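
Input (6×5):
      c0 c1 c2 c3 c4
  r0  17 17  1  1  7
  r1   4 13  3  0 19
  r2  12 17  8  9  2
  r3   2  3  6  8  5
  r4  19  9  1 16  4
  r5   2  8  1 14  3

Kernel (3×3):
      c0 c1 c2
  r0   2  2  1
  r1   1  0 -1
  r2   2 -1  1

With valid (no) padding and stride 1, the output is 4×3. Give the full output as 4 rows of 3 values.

85 85 4
48 48 40
92 87 27
31 48 21

Output[0,0]: The receptive field on the input at this output position is [17 17 1 / 4 13 3 / 12 17 8]. Elementwise product with the kernel and sum: 17·2 + 17·2 + 1·1 + 4·1 + 3·-1 + 12·2 + 17·-1 + 8·1.
Output[0,1]: The receptive field on the input at this output position is [17 1 1 / 13 3 0 / 17 8 9]. Elementwise product with the kernel and sum: 17·2 + 1·2 + 1·1 + 13·1 + 0·-1 + 17·2 + 8·-1 + 9·1.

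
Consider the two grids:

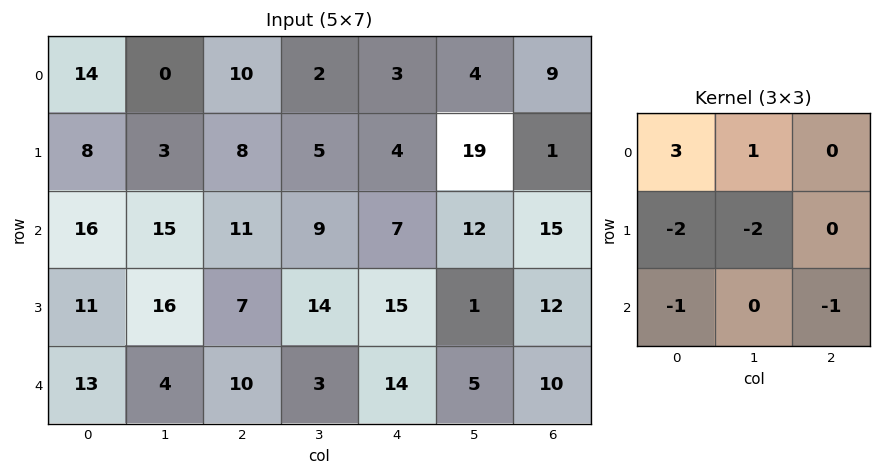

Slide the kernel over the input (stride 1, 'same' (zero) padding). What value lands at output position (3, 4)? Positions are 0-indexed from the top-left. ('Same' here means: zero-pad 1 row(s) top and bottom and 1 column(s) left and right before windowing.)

The receptive field on the zero-padded input at this output position is [9 7 12 / 14 15 1 / 3 14 5]. Elementwise product with the kernel and sum: 9·3 + 7·1 + 14·-2 + 15·-2 + 3·-1 + 5·-1.

-32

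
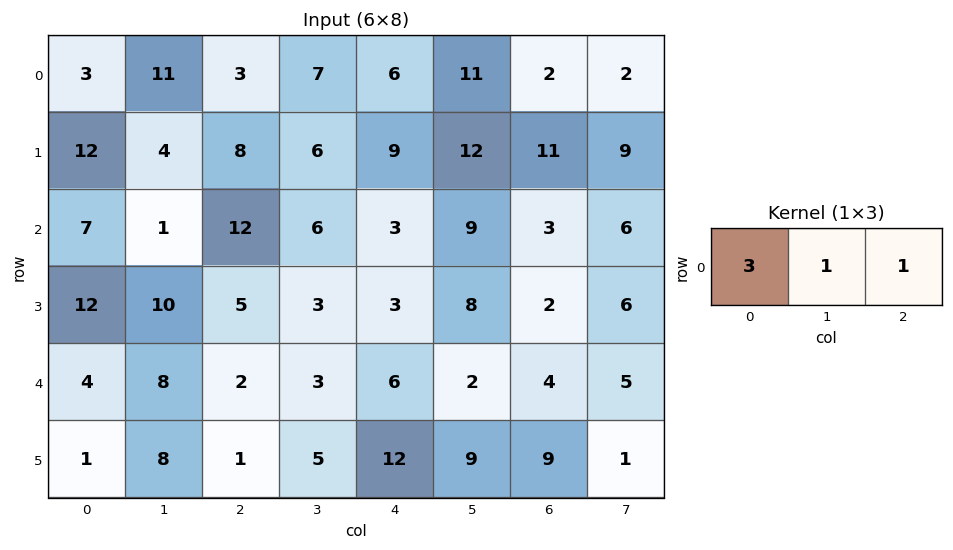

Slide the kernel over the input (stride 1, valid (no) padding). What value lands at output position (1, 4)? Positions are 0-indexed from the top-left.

50

The receptive field on the input at this output position is [9 12 11]. Elementwise product with the kernel and sum: 9·3 + 12·1 + 11·1.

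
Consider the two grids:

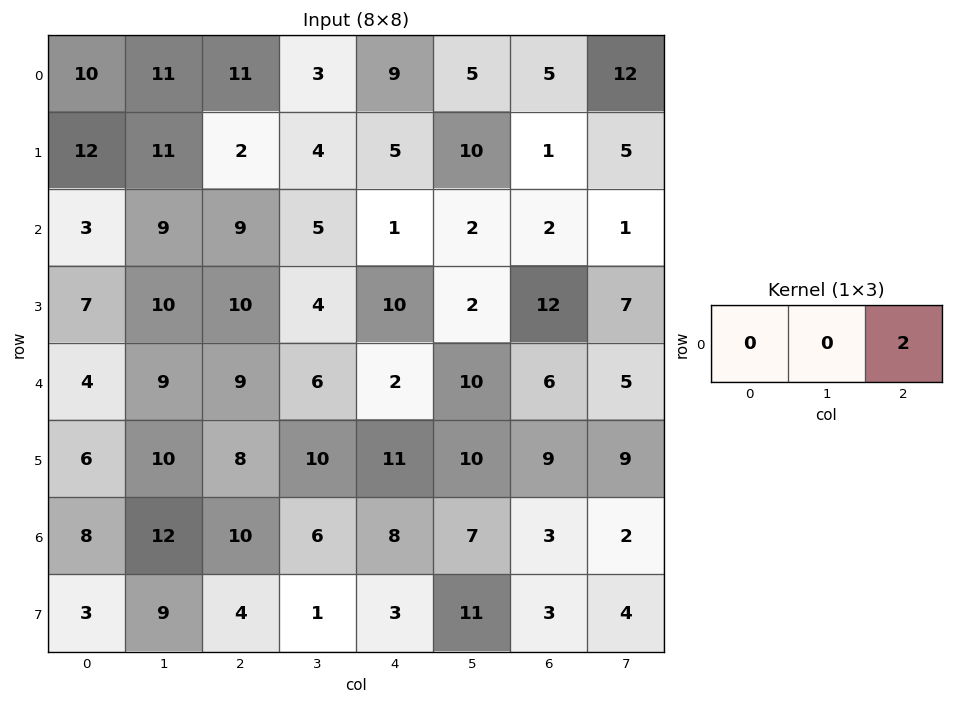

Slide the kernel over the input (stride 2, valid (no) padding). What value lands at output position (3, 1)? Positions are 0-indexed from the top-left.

16

The receptive field on the input at this output position is [10 6 8]. Elementwise product with the kernel and sum: 8·2.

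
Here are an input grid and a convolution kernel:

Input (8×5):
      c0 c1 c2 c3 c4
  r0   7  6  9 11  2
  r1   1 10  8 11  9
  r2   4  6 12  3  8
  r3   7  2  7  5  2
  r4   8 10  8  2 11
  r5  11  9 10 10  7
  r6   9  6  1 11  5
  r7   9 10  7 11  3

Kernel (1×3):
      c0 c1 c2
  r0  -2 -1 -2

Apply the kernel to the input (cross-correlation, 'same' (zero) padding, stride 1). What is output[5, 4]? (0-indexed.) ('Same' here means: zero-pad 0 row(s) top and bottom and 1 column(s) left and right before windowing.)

The receptive field on the zero-padded input at this output position is [10 7 0]. Elementwise product with the kernel and sum: 10·-2 + 7·-1 + 0·-2.

-27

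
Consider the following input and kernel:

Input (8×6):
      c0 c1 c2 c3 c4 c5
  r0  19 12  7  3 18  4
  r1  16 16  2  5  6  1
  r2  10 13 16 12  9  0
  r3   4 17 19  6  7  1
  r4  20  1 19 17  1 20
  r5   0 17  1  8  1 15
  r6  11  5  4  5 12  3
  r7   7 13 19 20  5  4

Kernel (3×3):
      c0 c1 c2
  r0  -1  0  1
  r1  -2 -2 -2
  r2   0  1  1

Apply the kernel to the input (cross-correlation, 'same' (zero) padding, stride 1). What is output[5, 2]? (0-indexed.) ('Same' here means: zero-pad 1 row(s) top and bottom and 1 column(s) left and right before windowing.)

-27

The receptive field on the zero-padded input at this output position is [1 19 17 / 17 1 8 / 5 4 5]. Elementwise product with the kernel and sum: 1·-1 + 17·1 + 17·-2 + 1·-2 + 8·-2 + 4·1 + 5·1.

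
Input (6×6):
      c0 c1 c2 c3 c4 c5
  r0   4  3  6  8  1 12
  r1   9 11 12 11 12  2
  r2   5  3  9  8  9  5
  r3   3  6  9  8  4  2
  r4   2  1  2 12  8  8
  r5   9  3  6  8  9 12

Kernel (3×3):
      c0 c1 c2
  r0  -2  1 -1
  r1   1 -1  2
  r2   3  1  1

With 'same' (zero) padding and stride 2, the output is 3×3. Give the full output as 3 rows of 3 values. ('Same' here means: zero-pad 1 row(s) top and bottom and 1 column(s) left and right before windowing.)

Output[0,0]: The receptive field on the zero-padded input at this output position is [0 0 0 / 0 4 3 / 0 9 11]. Elementwise product with the kernel and sum: 0·-2 + 0·1 + 0·-1 + 0·1 + 4·-1 + 3·2 + 0·3 + 9·1 + 11·1.
Output[0,1]: The receptive field on the zero-padded input at this output position is [0 0 0 / 3 6 8 / 11 12 11]. Elementwise product with the kernel and sum: 0·-2 + 0·1 + 0·-1 + 3·1 + 6·-1 + 8·2 + 11·3 + 12·1 + 11·1.

22 69 78
8 24 27
9 35 51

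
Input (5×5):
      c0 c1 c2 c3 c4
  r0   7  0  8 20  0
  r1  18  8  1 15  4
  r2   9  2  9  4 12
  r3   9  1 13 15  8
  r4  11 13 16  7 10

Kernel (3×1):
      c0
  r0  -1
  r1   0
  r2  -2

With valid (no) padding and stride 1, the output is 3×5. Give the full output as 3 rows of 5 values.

Output[0,0]: The receptive field on the input at this output position is [7 / 18 / 9]. Elementwise product with the kernel and sum: 7·-1 + 9·-2.

-25 -4 -26 -28 -24
-36 -10 -27 -45 -20
-31 -28 -41 -18 -32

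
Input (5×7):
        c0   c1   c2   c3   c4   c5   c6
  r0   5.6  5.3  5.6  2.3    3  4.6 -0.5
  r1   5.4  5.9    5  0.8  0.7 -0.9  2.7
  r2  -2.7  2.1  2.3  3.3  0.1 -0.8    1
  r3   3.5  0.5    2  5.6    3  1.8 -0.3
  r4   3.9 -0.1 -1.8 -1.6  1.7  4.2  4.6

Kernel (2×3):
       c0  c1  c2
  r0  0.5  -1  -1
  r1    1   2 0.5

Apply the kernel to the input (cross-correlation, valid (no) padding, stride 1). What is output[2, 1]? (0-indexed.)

2.75

The receptive field on the input at this output position is [2.1 2.3 3.3 / 0.5 2 5.6]. Elementwise product with the kernel and sum: 2.1·0.5 + 2.3·-1 + 3.3·-1 + 0.5·1 + 2·2 + 5.6·0.5.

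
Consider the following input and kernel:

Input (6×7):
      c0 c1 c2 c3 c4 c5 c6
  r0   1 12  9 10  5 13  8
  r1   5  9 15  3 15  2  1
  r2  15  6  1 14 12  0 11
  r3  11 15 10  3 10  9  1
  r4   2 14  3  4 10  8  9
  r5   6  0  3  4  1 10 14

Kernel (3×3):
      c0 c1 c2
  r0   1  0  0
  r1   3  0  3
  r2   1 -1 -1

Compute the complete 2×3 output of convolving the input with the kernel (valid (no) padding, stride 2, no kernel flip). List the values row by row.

69 74 54
63 50 38

Output[0,0]: The receptive field on the input at this output position is [1 12 9 / 5 9 15 / 15 6 1]. Elementwise product with the kernel and sum: 1·1 + 5·3 + 15·3 + 15·1 + 6·-1 + 1·-1.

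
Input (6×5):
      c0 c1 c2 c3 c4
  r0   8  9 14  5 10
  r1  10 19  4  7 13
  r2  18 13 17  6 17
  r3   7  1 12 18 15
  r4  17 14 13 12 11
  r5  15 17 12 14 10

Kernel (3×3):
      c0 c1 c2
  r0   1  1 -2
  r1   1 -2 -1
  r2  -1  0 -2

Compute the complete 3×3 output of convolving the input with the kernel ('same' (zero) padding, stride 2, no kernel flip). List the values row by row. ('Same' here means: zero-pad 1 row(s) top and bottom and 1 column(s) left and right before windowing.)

Output[0,0]: The receptive field on the zero-padded input at this output position is [0 0 0 / 0 8 9 / 0 10 19]. Elementwise product with the kernel and sum: 0·1 + 0·1 + 0·-2 + 0·1 + 8·-2 + 9·-1 + 0·-1 + 19·-2.
Output[0,1]: The receptive field on the zero-padded input at this output position is [0 0 0 / 9 14 5 / 19 4 7]. Elementwise product with the kernel and sum: 0·1 + 0·1 + 0·-2 + 9·1 + 14·-2 + 5·-1 + 19·-1 + 7·-2.

-63 -57 -22
-79 -55 -26
-77 -92 9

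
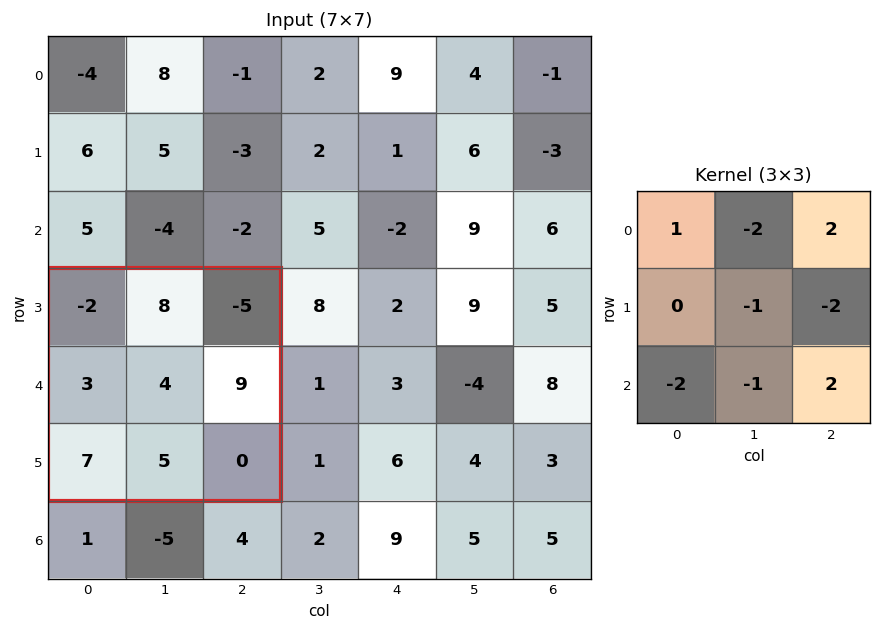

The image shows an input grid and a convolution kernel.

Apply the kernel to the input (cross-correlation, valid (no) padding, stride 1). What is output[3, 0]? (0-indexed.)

The receptive field on the input at this output position is [-2 8 -5 / 3 4 9 / 7 5 0]. Elementwise product with the kernel and sum: -2·1 + 8·-2 + -5·2 + 4·-1 + 9·-2 + 7·-2 + 5·-1 + 0·2.

-69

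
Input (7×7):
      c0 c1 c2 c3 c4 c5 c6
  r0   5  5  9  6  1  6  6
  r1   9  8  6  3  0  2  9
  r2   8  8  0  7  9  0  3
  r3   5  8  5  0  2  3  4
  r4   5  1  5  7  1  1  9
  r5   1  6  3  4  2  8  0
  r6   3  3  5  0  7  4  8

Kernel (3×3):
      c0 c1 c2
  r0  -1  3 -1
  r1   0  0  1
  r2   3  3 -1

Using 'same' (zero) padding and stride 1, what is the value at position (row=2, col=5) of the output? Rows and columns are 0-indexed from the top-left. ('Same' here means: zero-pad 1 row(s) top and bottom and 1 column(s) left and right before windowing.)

The receptive field on the zero-padded input at this output position is [0 2 9 / 9 0 3 / 2 3 4]. Elementwise product with the kernel and sum: 0·-1 + 2·3 + 9·-1 + 3·1 + 2·3 + 3·3 + 4·-1.

11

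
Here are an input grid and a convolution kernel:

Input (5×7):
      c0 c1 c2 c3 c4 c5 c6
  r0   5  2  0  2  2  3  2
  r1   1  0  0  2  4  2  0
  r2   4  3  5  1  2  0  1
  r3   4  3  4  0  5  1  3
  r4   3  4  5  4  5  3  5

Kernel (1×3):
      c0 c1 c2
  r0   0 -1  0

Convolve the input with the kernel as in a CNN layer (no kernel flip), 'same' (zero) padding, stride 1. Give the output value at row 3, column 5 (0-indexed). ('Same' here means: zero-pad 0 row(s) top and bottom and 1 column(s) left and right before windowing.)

-1

The receptive field on the zero-padded input at this output position is [5 1 3]. Elementwise product with the kernel and sum: 1·-1.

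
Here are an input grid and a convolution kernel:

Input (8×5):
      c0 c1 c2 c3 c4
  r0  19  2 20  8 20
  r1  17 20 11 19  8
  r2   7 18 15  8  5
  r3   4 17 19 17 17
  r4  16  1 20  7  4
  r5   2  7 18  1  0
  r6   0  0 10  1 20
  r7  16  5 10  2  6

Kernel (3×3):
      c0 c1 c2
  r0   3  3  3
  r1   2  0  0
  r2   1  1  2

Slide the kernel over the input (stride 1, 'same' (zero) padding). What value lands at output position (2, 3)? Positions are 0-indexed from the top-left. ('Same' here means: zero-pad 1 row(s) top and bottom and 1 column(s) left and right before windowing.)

214

The receptive field on the zero-padded input at this output position is [11 19 8 / 15 8 5 / 19 17 17]. Elementwise product with the kernel and sum: 11·3 + 19·3 + 8·3 + 15·2 + 19·1 + 17·1 + 17·2.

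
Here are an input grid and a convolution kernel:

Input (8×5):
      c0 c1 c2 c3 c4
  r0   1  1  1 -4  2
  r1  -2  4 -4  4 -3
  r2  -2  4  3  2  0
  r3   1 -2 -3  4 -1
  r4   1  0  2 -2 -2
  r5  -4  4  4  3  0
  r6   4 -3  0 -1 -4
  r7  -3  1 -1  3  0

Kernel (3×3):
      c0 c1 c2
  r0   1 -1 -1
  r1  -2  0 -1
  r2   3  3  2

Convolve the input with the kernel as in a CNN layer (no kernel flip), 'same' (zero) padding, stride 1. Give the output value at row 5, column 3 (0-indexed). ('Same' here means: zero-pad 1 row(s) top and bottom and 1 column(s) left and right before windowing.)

-13

The receptive field on the zero-padded input at this output position is [2 -2 -2 / 4 3 0 / 0 -1 -4]. Elementwise product with the kernel and sum: 2·1 + -2·-1 + -2·-1 + 4·-2 + 0·-1 + 0·3 + -1·3 + -4·2.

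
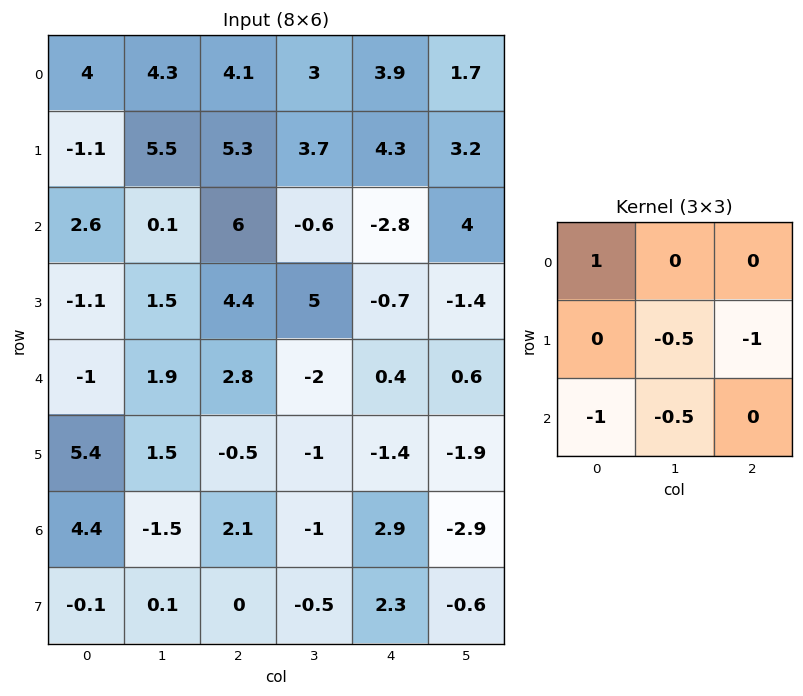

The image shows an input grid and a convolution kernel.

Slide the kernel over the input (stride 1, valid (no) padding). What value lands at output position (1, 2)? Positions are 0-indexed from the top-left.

1.5

The receptive field on the input at this output position is [5.3 3.7 4.3 / 6 -0.6 -2.8 / 4.4 5 -0.7]. Elementwise product with the kernel and sum: 5.3·1 + -0.6·-0.5 + -2.8·-1 + 4.4·-1 + 5·-0.5.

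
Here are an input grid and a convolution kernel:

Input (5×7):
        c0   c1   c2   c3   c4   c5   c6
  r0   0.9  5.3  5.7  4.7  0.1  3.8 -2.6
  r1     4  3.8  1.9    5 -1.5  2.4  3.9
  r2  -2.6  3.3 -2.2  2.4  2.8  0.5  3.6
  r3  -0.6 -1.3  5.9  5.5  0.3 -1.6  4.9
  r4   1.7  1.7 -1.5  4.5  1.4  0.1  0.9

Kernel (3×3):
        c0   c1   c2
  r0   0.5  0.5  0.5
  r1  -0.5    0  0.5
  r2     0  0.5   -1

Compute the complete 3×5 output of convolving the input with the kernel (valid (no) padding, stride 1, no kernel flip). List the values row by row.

8.75 4.95 1.95 3.9 0
-1.5 2.35 7.65 3.75 -2.9
4.85 -0.1 -0.45 -0.1 4.9

Output[0,0]: The receptive field on the input at this output position is [0.9 5.3 5.7 / 4 3.8 1.9 / -2.6 3.3 -2.2]. Elementwise product with the kernel and sum: 0.9·0.5 + 5.3·0.5 + 5.7·0.5 + 4·-0.5 + 1.9·0.5 + 3.3·0.5 + -2.2·-1.
Output[0,1]: The receptive field on the input at this output position is [5.3 5.7 4.7 / 3.8 1.9 5 / 3.3 -2.2 2.4]. Elementwise product with the kernel and sum: 5.3·0.5 + 5.7·0.5 + 4.7·0.5 + 3.8·-0.5 + 5·0.5 + -2.2·0.5 + 2.4·-1.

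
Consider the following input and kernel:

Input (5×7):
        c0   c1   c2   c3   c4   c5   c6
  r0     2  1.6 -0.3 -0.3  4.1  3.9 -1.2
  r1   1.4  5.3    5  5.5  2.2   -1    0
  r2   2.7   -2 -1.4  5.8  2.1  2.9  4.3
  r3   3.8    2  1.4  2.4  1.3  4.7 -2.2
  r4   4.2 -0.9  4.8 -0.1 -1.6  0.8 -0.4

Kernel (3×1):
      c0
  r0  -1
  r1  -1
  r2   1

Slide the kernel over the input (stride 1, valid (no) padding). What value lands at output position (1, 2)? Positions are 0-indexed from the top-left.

The receptive field on the input at this output position is [5 / -1.4 / 1.4]. Elementwise product with the kernel and sum: 5·-1 + -1.4·-1 + 1.4·1.

-2.2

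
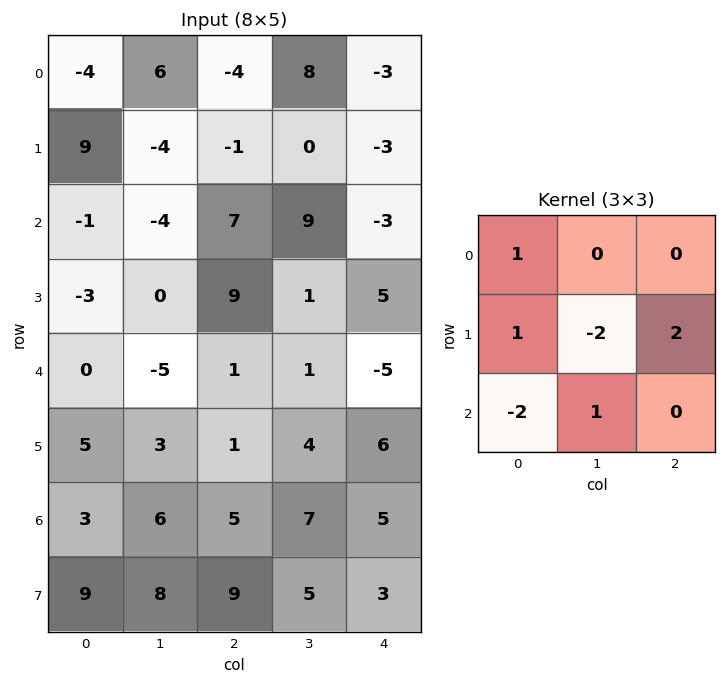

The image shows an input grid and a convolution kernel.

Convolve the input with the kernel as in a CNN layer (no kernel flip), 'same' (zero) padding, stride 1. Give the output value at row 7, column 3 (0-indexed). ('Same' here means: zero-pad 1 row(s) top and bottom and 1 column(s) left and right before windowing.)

10

The receptive field on the zero-padded input at this output position is [5 7 5 / 9 5 3 / 0 0 0]. Elementwise product with the kernel and sum: 5·1 + 9·1 + 5·-2 + 3·2 + 0·-2 + 0·1.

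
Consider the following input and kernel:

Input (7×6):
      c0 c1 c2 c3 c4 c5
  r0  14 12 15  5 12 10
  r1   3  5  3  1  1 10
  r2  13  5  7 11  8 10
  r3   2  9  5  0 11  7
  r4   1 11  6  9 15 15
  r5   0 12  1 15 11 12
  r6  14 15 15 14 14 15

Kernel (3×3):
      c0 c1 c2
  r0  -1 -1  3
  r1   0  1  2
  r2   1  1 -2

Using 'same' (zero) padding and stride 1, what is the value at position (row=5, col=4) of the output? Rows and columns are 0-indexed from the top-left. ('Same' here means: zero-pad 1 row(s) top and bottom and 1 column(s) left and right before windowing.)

The receptive field on the zero-padded input at this output position is [9 15 15 / 15 11 12 / 14 14 15]. Elementwise product with the kernel and sum: 9·-1 + 15·-1 + 15·3 + 11·1 + 12·2 + 14·1 + 14·1 + 15·-2.

54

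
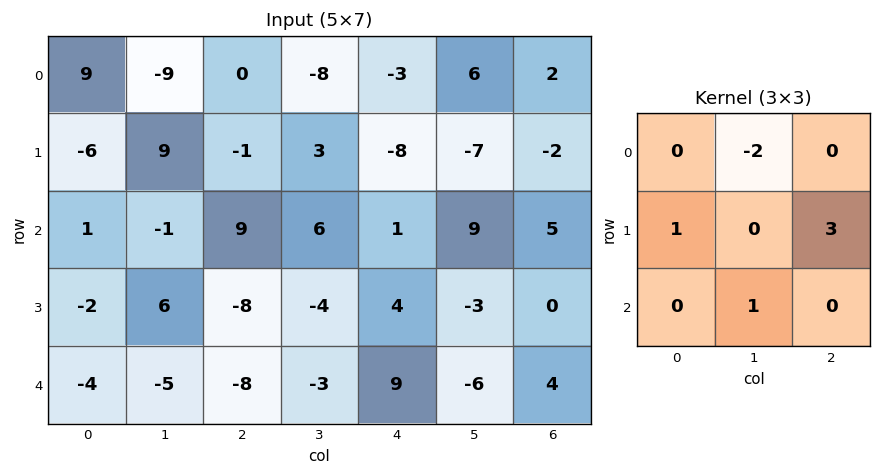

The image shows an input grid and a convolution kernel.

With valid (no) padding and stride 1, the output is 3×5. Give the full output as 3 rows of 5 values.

Output[0,0]: The receptive field on the input at this output position is [9 -9 0 / -6 9 -1 / 1 -1 9]. Elementwise product with the kernel and sum: -9·-2 + -6·1 + -1·3 + -1·1.
Output[0,1]: The receptive field on the input at this output position is [-9 0 -8 / 9 -1 3 / -1 9 6]. Elementwise product with the kernel and sum: 0·-2 + 9·1 + 3·3 + 9·1.

8 27 -3 -11 -17
16 11 2 53 27
-29 -32 -11 -6 -20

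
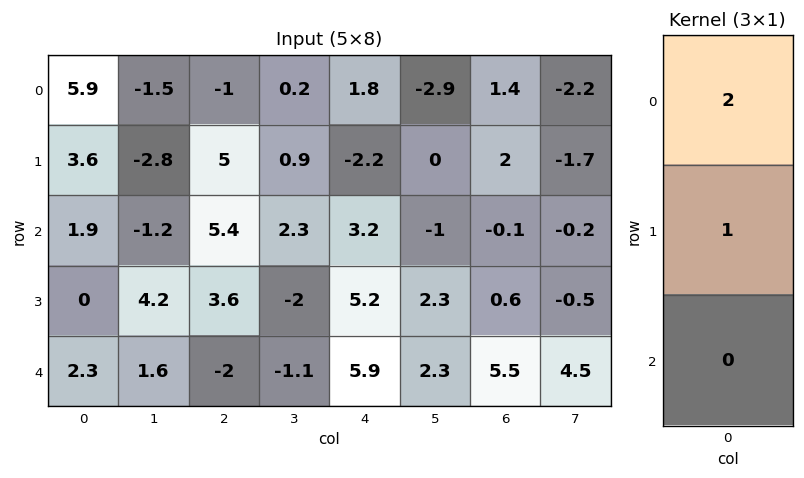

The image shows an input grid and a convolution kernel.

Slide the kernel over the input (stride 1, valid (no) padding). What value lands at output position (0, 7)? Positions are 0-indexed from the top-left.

The receptive field on the input at this output position is [-2.2 / -1.7 / -0.2]. Elementwise product with the kernel and sum: -2.2·2 + -1.7·1.

-6.1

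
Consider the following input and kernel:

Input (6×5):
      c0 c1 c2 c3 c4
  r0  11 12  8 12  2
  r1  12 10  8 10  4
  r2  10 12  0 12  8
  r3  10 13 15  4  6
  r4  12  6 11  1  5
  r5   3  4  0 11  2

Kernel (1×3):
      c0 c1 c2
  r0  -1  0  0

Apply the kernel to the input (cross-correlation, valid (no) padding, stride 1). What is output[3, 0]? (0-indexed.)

The receptive field on the input at this output position is [10 13 15]. Elementwise product with the kernel and sum: 10·-1.

-10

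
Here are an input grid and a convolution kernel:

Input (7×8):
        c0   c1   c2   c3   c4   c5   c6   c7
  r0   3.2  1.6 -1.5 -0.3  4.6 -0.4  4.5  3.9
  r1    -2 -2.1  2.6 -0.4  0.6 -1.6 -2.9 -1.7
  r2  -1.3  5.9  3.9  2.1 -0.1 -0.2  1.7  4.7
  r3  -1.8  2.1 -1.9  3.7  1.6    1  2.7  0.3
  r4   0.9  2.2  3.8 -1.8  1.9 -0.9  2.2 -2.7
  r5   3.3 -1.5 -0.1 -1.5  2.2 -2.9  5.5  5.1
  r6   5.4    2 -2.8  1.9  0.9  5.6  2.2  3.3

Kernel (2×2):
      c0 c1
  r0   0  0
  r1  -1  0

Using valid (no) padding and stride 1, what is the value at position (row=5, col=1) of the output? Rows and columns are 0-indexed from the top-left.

The receptive field on the input at this output position is [-1.5 -0.1 / 2 -2.8]. Elementwise product with the kernel and sum: 2·-1.

-2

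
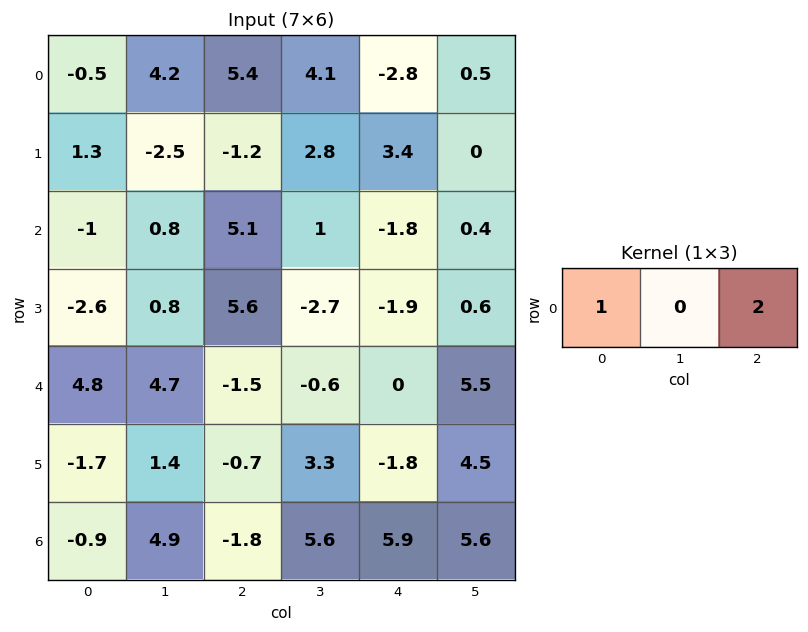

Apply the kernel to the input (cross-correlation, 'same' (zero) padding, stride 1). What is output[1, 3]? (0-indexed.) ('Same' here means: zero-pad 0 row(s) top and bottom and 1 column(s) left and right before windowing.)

The receptive field on the zero-padded input at this output position is [-1.2 2.8 3.4]. Elementwise product with the kernel and sum: -1.2·1 + 3.4·2.

5.6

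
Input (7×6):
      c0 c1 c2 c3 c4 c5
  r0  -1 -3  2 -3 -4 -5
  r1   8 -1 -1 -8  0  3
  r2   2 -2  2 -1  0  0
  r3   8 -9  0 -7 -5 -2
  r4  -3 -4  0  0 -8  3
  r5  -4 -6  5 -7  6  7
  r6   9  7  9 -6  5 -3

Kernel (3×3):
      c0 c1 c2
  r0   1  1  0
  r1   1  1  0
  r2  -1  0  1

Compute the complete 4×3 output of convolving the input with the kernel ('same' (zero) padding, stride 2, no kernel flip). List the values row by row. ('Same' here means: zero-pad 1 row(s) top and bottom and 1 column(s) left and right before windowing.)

-2 -8 4
1 0 -4
-1 -14 -6
5 15 -2

Output[0,0]: The receptive field on the zero-padded input at this output position is [0 0 0 / 0 -1 -3 / 0 8 -1]. Elementwise product with the kernel and sum: 0·1 + 0·1 + 0·1 + -1·1 + 0·-1 + -1·1.
Output[0,1]: The receptive field on the zero-padded input at this output position is [0 0 0 / -3 2 -3 / -1 -1 -8]. Elementwise product with the kernel and sum: 0·1 + 0·1 + -3·1 + 2·1 + -1·-1 + -8·1.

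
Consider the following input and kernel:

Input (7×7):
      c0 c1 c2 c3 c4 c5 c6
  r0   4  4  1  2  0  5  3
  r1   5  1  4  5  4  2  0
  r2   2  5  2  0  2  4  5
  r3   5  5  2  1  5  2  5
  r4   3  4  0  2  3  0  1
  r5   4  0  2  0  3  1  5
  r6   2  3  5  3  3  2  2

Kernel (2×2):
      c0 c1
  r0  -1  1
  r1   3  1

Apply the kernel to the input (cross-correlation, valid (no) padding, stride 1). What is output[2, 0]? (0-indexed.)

The receptive field on the input at this output position is [2 5 / 5 5]. Elementwise product with the kernel and sum: 2·-1 + 5·1 + 5·3 + 5·1.

23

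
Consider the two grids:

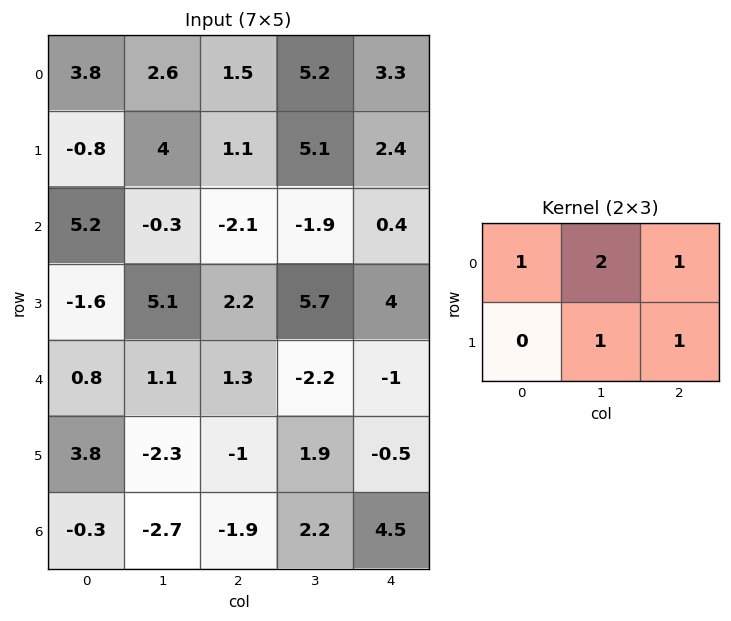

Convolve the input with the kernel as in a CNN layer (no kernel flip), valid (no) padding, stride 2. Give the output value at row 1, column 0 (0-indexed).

9.8

The receptive field on the input at this output position is [5.2 -0.3 -2.1 / -1.6 5.1 2.2]. Elementwise product with the kernel and sum: 5.2·1 + -0.3·2 + -2.1·1 + 5.1·1 + 2.2·1.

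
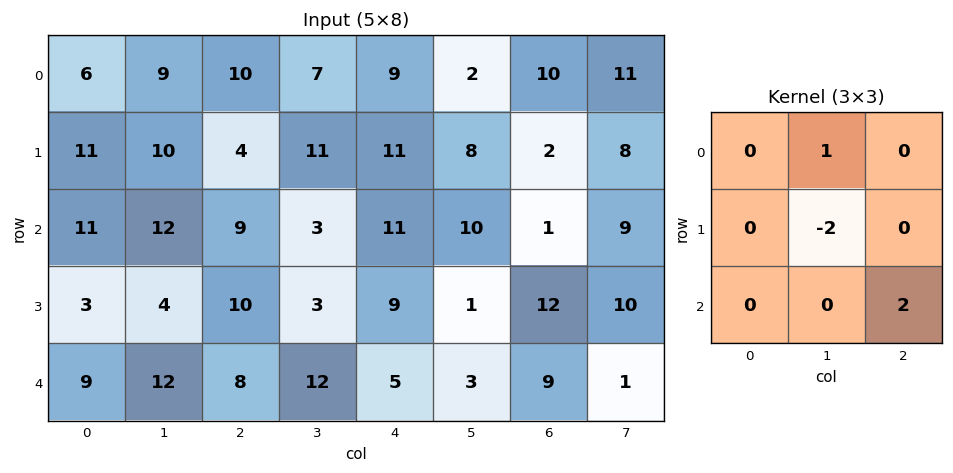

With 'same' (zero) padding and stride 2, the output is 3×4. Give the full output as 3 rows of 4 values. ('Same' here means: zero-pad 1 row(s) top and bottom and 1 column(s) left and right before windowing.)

Output[0,0]: The receptive field on the zero-padded input at this output position is [0 0 0 / 0 6 9 / 0 11 10]. Elementwise product with the kernel and sum: 0·1 + 6·-2 + 10·2.

8 2 -2 -4
-3 -8 -9 20
-15 -6 -1 -6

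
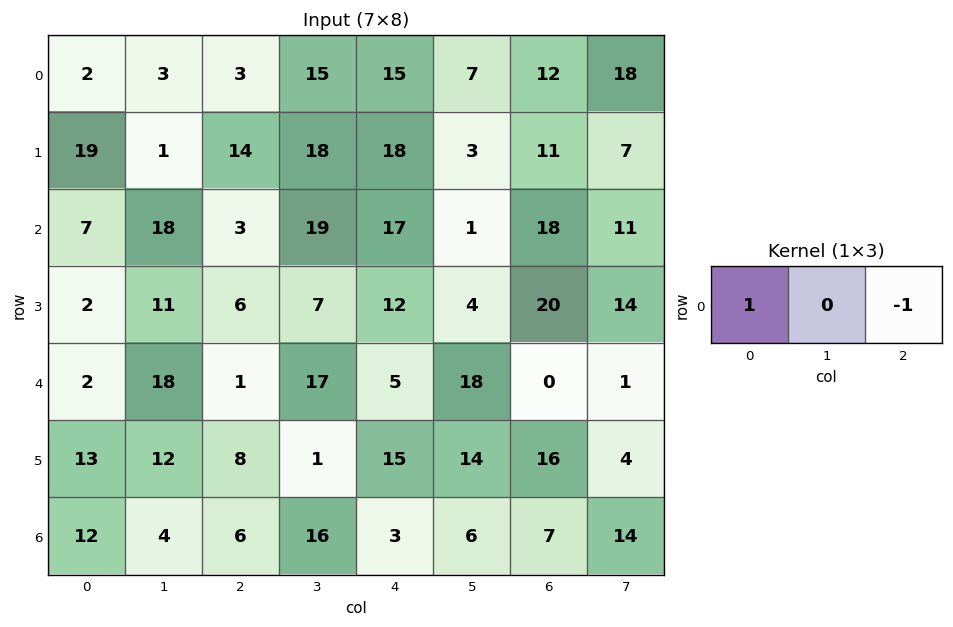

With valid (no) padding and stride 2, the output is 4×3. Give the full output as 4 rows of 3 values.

-1 -12 3
4 -14 -1
1 -4 5
6 3 -4

Output[0,0]: The receptive field on the input at this output position is [2 3 3]. Elementwise product with the kernel and sum: 2·1 + 3·-1.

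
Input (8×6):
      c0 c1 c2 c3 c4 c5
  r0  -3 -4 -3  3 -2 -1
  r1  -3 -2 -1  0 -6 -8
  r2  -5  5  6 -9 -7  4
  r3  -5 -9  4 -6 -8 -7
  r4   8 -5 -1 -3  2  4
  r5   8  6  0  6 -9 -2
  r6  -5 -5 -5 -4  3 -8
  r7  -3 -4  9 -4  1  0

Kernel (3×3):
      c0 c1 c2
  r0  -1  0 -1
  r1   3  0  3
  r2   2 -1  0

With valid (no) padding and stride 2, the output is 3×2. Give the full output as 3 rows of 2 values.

-21 5
17 -10
12 -34

Output[0,0]: The receptive field on the input at this output position is [-3 -4 -3 / -3 -2 -1 / -5 5 6]. Elementwise product with the kernel and sum: -3·-1 + -3·-1 + -3·3 + -1·3 + -5·2 + 5·-1.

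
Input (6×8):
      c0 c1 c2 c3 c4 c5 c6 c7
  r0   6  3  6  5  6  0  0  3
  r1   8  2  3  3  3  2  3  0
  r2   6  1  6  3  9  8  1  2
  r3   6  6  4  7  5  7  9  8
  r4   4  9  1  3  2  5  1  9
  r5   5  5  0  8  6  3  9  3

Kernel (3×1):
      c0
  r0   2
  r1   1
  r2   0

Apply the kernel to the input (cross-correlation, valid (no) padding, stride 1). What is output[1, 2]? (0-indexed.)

The receptive field on the input at this output position is [3 / 6 / 4]. Elementwise product with the kernel and sum: 3·2 + 6·1.

12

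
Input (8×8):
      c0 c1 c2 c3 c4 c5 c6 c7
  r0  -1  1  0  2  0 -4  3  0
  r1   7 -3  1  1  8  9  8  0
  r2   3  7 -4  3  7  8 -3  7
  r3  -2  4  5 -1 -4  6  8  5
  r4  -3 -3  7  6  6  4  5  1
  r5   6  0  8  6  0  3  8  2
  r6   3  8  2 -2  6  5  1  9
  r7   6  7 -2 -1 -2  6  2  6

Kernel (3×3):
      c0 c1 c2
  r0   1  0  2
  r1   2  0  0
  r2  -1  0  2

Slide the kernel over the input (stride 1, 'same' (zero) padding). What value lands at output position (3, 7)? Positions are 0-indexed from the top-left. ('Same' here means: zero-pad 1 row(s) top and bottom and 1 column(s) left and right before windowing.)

8

The receptive field on the zero-padded input at this output position is [-3 7 0 / 8 5 0 / 5 1 0]. Elementwise product with the kernel and sum: -3·1 + 0·2 + 8·2 + 5·-1 + 0·2.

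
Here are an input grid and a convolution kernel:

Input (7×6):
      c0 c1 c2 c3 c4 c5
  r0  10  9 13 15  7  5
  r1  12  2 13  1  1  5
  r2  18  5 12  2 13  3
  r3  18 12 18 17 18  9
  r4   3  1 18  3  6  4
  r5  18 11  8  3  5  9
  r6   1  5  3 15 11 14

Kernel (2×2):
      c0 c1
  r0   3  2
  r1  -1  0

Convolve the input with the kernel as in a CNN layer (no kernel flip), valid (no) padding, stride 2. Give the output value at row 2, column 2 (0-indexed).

The receptive field on the input at this output position is [6 4 / 5 9]. Elementwise product with the kernel and sum: 6·3 + 4·2 + 5·-1.

21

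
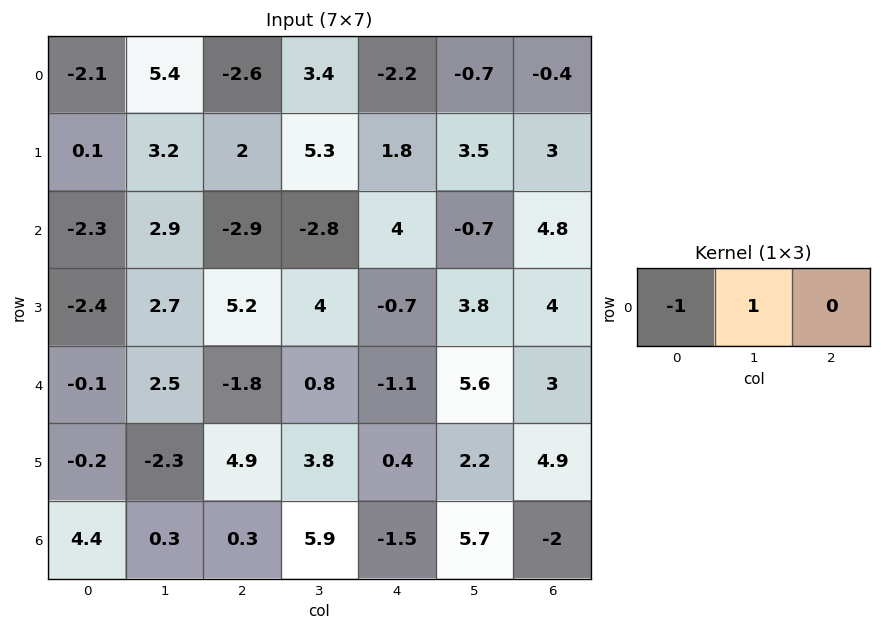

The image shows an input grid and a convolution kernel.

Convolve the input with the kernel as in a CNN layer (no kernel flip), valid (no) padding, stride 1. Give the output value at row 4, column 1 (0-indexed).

The receptive field on the input at this output position is [2.5 -1.8 0.8]. Elementwise product with the kernel and sum: 2.5·-1 + -1.8·1.

-4.3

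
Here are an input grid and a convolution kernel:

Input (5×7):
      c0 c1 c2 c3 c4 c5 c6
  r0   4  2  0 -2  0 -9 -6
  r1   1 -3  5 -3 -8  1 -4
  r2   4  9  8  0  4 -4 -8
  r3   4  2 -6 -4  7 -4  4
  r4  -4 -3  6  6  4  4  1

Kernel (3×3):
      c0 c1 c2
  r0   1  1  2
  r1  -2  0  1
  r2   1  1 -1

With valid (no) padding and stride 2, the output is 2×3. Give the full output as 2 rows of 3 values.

Output[0,0]: The receptive field on the input at this output position is [4 2 0 / 1 -3 5 / 4 9 8]. Elementwise product with the kernel and sum: 4·1 + 2·1 + 0·2 + 1·-2 + 5·1 + 4·1 + 9·1 + 8·-1.
Output[0,1]: The receptive field on the input at this output position is [0 -2 0 / 5 -3 -8 / 8 0 4]. Elementwise product with the kernel and sum: 0·1 + -2·1 + 0·2 + 5·-2 + -8·1 + 8·1 + 0·1 + 4·-1.

14 -16 -1
2 43 -19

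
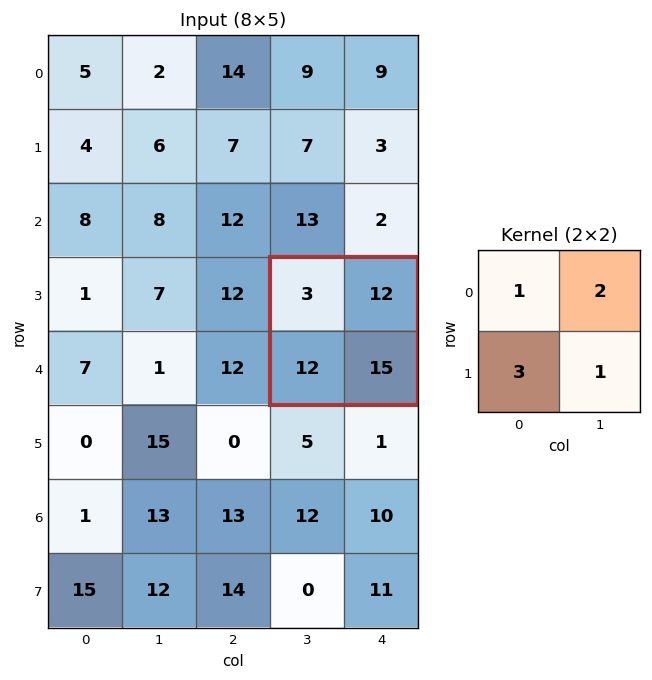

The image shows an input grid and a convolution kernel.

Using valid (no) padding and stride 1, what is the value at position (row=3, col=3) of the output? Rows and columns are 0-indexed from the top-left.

78

The receptive field on the input at this output position is [3 12 / 12 15]. Elementwise product with the kernel and sum: 3·1 + 12·2 + 12·3 + 15·1.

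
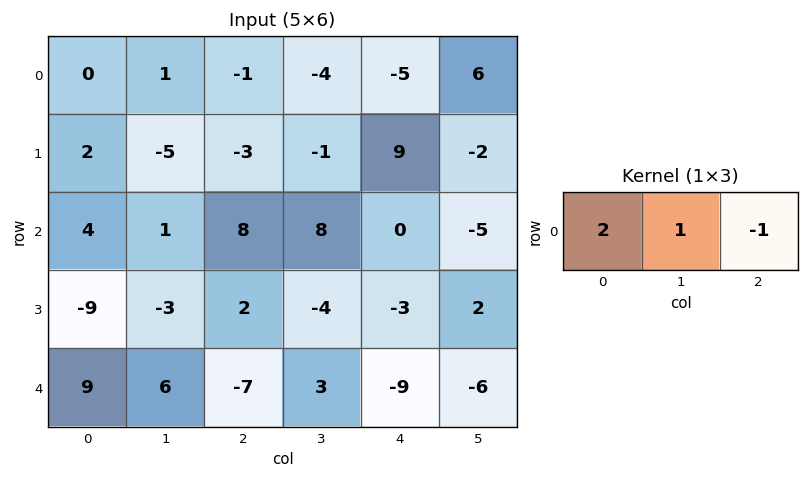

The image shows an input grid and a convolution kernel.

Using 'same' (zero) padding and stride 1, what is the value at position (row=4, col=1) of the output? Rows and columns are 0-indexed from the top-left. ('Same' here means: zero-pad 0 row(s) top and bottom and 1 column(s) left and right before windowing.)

31

The receptive field on the zero-padded input at this output position is [9 6 -7]. Elementwise product with the kernel and sum: 9·2 + 6·1 + -7·-1.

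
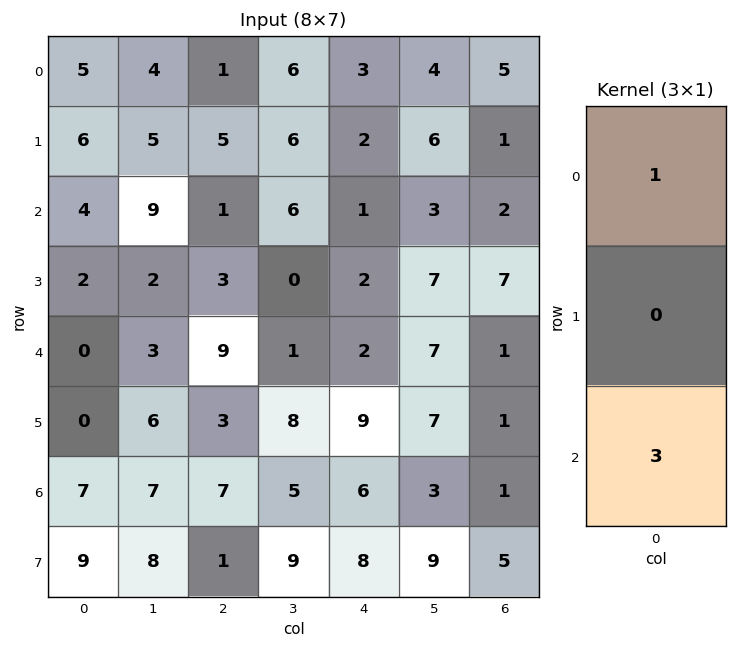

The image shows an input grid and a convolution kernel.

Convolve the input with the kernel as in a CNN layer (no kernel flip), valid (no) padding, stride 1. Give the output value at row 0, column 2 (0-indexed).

4

The receptive field on the input at this output position is [1 / 5 / 1]. Elementwise product with the kernel and sum: 1·1 + 1·3.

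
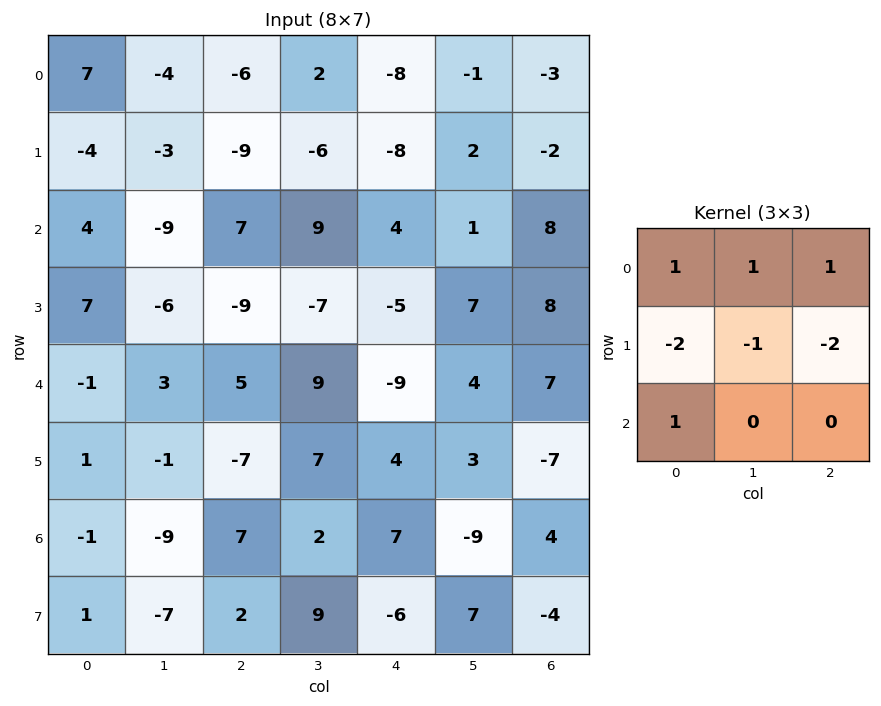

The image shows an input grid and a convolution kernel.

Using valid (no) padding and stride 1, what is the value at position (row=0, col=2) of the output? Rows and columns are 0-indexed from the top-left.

35

The receptive field on the input at this output position is [-6 2 -8 / -9 -6 -8 / 7 9 4]. Elementwise product with the kernel and sum: -6·1 + 2·1 + -8·1 + -9·-2 + -6·-1 + -8·-2 + 7·1.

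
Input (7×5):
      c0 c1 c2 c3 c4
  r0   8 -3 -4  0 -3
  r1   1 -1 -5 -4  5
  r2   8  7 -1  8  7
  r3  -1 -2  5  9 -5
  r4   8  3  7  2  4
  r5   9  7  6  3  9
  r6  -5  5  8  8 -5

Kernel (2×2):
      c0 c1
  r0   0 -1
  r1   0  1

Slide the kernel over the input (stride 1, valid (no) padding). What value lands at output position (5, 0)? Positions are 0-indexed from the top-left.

-2

The receptive field on the input at this output position is [9 7 / -5 5]. Elementwise product with the kernel and sum: 7·-1 + 5·1.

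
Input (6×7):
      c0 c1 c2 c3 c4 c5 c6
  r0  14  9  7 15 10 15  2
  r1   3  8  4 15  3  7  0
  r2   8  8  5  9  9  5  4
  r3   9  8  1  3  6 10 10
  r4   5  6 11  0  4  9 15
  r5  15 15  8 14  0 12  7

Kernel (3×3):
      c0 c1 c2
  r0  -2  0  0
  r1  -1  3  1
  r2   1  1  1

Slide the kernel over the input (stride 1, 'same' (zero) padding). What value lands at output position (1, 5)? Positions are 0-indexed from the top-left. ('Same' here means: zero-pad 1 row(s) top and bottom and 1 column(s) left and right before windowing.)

16

The receptive field on the zero-padded input at this output position is [10 15 2 / 3 7 0 / 9 5 4]. Elementwise product with the kernel and sum: 10·-2 + 3·-1 + 7·3 + 0·1 + 9·1 + 5·1 + 4·1.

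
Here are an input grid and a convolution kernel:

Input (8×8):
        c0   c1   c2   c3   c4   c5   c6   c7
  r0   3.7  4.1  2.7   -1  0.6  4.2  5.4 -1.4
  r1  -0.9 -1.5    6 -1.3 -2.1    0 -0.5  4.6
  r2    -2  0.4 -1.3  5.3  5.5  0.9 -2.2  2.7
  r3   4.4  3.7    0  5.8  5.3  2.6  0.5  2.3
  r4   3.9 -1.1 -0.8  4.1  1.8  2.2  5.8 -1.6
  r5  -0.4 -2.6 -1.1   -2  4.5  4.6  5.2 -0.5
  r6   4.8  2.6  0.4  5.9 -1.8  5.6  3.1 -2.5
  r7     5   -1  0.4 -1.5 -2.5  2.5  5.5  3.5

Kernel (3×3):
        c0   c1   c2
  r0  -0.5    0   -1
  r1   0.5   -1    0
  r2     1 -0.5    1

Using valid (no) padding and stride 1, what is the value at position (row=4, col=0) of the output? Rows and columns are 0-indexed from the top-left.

5.15

The receptive field on the input at this output position is [3.9 -1.1 -0.8 / -0.4 -2.6 -1.1 / 4.8 2.6 0.4]. Elementwise product with the kernel and sum: 3.9·-0.5 + -0.8·-1 + -0.4·0.5 + -2.6·-1 + 4.8·1 + 2.6·-0.5 + 0.4·1.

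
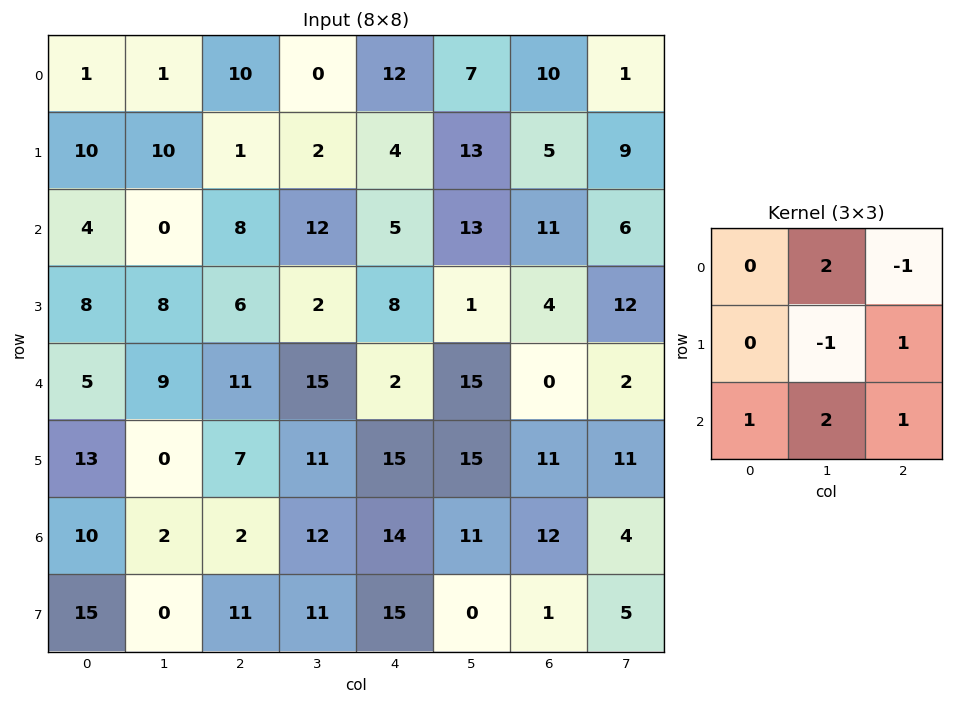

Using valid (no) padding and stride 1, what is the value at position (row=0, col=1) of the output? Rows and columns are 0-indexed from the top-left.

The receptive field on the input at this output position is [1 10 0 / 10 1 2 / 0 8 12]. Elementwise product with the kernel and sum: 10·2 + 0·-1 + 1·-1 + 2·1 + 0·1 + 8·2 + 12·1.

49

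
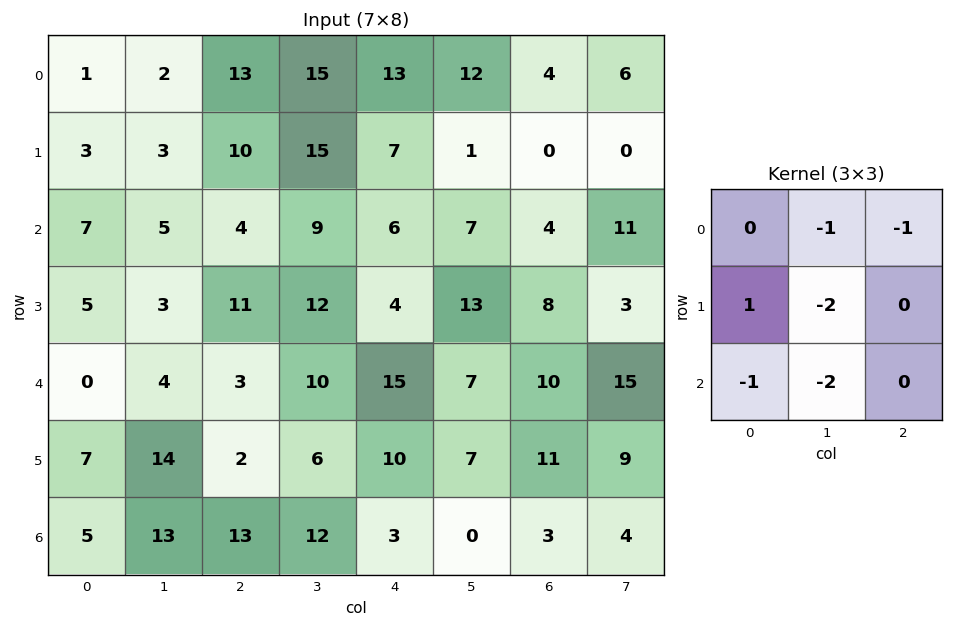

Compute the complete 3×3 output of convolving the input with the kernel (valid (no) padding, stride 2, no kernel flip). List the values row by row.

Output[0,0]: The receptive field on the input at this output position is [1 2 13 / 3 3 10 / 7 5 4]. Elementwise product with the kernel and sum: 2·-1 + 13·-1 + 3·1 + 3·-2 + 7·-1 + 5·-2.

-35 -70 -31
-18 -51 -62
-59 -72 -24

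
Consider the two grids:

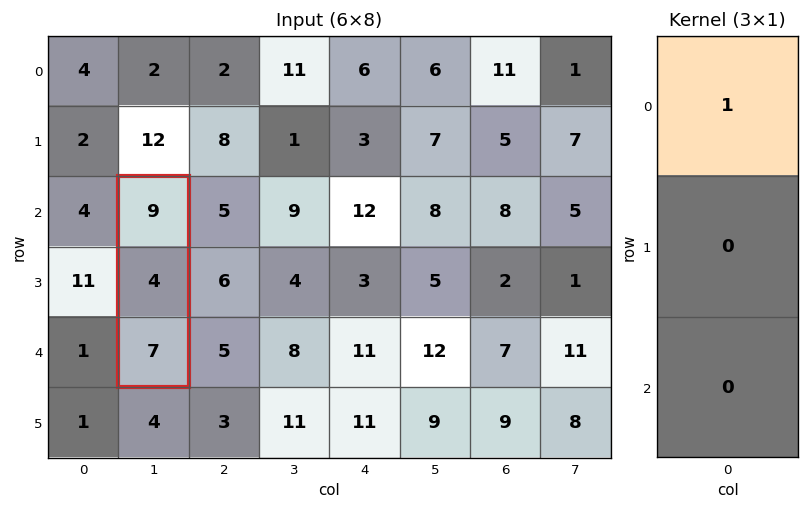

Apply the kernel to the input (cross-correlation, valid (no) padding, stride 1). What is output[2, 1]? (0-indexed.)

9

The receptive field on the input at this output position is [9 / 4 / 7]. Elementwise product with the kernel and sum: 9·1.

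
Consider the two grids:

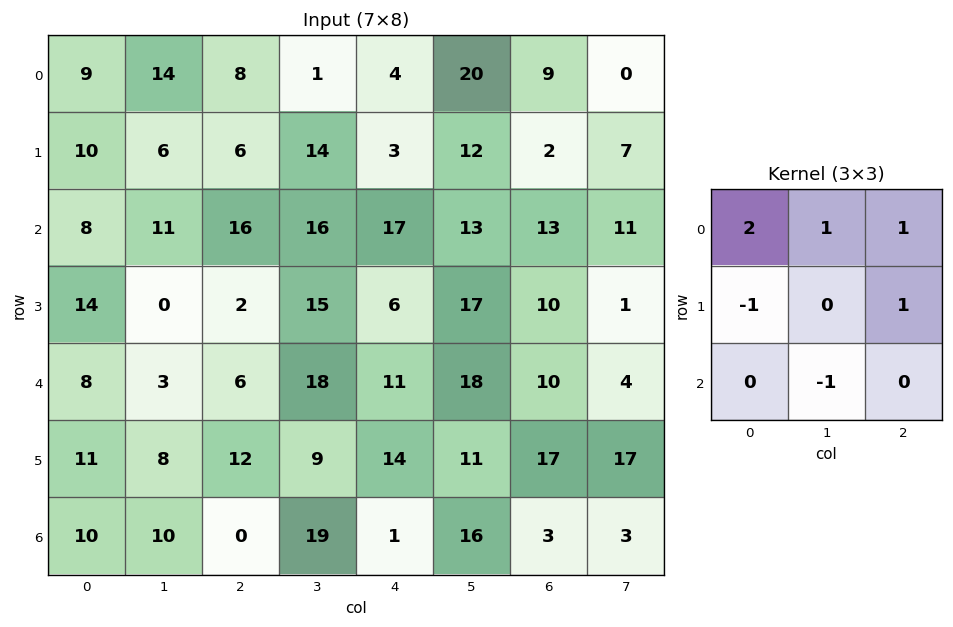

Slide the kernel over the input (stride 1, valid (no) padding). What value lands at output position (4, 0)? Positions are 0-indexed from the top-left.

The receptive field on the input at this output position is [8 3 6 / 11 8 12 / 10 10 0]. Elementwise product with the kernel and sum: 8·2 + 3·1 + 6·1 + 11·-1 + 12·1 + 10·-1.

16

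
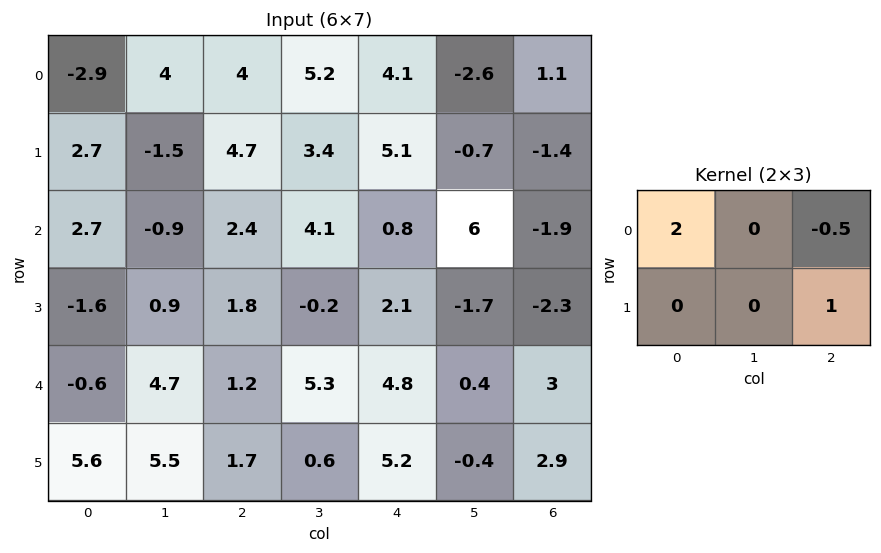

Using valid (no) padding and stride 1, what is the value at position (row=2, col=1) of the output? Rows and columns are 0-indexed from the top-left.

The receptive field on the input at this output position is [-0.9 2.4 4.1 / 0.9 1.8 -0.2]. Elementwise product with the kernel and sum: -0.9·2 + 4.1·-0.5 + -0.2·1.

-4.05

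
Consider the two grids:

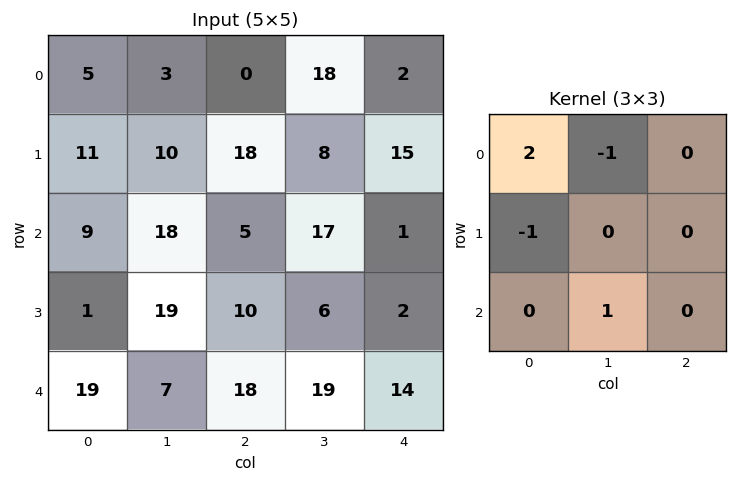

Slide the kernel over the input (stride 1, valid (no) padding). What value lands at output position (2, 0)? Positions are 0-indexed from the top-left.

6

The receptive field on the input at this output position is [9 18 5 / 1 19 10 / 19 7 18]. Elementwise product with the kernel and sum: 9·2 + 18·-1 + 1·-1 + 7·1.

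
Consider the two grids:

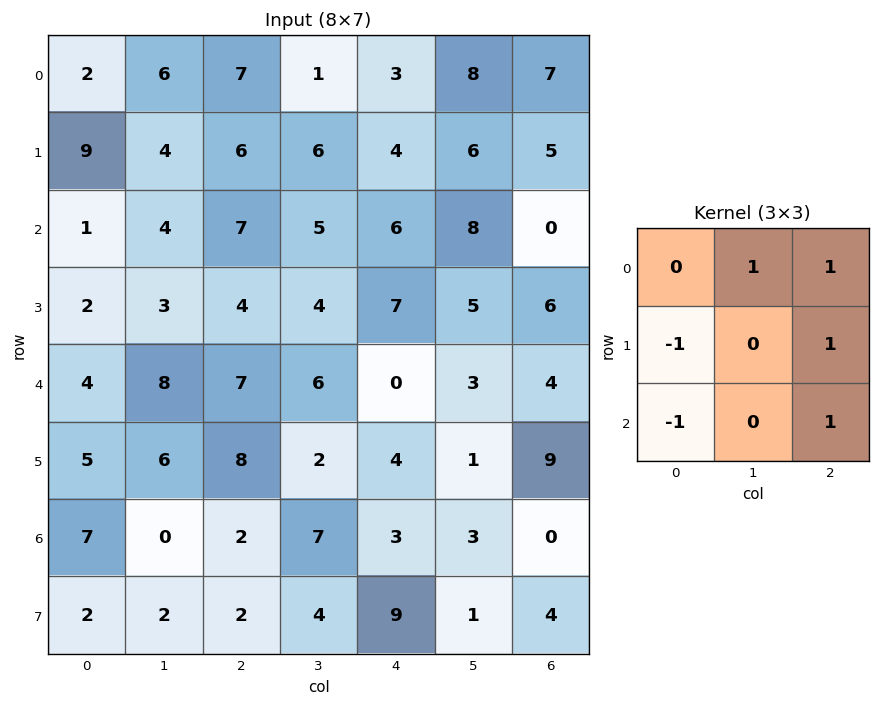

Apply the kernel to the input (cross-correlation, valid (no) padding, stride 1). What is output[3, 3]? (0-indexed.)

The receptive field on the input at this output position is [4 7 5 / 6 0 3 / 2 4 1]. Elementwise product with the kernel and sum: 7·1 + 5·1 + 6·-1 + 3·1 + 2·-1 + 1·1.

8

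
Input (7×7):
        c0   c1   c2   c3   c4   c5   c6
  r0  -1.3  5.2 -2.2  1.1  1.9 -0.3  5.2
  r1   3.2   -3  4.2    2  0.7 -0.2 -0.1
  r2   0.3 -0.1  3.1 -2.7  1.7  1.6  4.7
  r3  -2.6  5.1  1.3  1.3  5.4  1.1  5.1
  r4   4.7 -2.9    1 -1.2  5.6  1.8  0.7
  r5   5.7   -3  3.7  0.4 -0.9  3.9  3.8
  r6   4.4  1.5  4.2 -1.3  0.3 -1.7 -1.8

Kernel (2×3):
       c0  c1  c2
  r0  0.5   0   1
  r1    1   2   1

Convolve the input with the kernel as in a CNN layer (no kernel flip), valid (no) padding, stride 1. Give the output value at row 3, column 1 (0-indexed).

The receptive field on the input at this output position is [5.1 1.3 1.3 / -2.9 1 -1.2]. Elementwise product with the kernel and sum: 5.1·0.5 + 1.3·1 + -2.9·1 + 1·2 + -1.2·1.

1.75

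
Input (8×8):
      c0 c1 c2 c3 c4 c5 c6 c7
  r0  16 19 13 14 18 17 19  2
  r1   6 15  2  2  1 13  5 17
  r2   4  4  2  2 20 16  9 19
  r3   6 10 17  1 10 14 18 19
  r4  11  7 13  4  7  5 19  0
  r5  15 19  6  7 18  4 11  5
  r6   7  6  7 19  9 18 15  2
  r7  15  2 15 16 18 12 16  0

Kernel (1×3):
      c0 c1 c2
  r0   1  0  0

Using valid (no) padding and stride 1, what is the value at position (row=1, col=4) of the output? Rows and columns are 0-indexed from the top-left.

1

The receptive field on the input at this output position is [1 13 5]. Elementwise product with the kernel and sum: 1·1.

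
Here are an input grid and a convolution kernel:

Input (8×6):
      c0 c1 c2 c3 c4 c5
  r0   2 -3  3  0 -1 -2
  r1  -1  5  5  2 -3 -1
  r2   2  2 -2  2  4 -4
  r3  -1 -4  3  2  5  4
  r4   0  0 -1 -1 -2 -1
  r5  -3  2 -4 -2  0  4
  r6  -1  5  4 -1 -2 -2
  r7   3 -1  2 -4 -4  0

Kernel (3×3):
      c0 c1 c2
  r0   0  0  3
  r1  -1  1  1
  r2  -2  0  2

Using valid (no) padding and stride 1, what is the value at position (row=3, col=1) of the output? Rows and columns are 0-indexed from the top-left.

-4

The receptive field on the input at this output position is [-4 3 2 / 0 -1 -1 / 2 -4 -2]. Elementwise product with the kernel and sum: 2·3 + 0·-1 + -1·1 + -1·1 + 2·-2 + -2·2.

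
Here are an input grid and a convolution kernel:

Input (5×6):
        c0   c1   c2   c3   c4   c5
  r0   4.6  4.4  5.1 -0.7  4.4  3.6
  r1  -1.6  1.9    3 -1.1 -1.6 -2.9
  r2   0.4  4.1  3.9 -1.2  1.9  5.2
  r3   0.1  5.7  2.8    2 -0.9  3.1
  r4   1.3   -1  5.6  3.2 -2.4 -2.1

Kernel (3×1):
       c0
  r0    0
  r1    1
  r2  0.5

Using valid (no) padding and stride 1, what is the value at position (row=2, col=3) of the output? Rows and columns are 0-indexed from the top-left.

3.6

The receptive field on the input at this output position is [-1.2 / 2 / 3.2]. Elementwise product with the kernel and sum: 2·1 + 3.2·0.5.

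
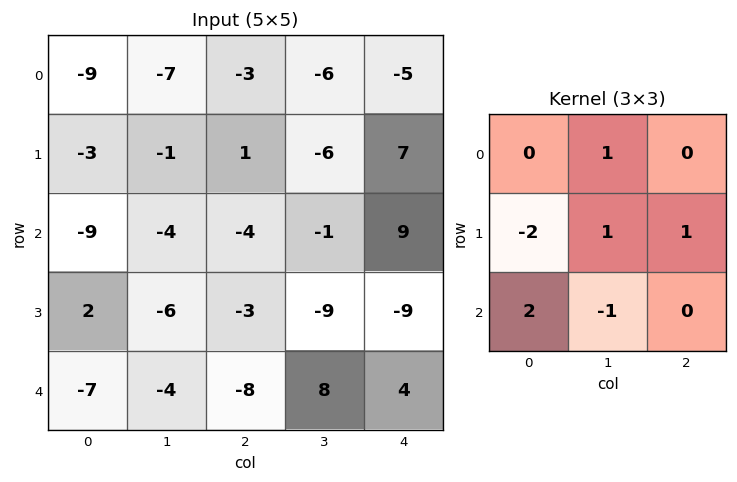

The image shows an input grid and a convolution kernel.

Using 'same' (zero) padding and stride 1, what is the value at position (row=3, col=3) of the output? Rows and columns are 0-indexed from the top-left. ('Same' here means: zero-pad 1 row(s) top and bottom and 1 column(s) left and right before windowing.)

-37

The receptive field on the zero-padded input at this output position is [-4 -1 9 / -3 -9 -9 / -8 8 4]. Elementwise product with the kernel and sum: -1·1 + -3·-2 + -9·1 + -9·1 + -8·2 + 8·-1.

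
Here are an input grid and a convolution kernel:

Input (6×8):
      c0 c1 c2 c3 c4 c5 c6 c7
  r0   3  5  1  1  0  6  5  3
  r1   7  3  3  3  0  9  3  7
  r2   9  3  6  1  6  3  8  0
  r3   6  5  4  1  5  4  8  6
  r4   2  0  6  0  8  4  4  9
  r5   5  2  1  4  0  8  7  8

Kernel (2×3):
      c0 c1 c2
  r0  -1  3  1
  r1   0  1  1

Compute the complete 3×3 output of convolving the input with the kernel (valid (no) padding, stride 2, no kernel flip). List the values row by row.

Output[0,0]: The receptive field on the input at this output position is [3 5 1 / 7 3 3]. Elementwise product with the kernel and sum: 3·-1 + 5·3 + 1·1 + 3·1 + 3·1.

19 5 35
15 9 23
7 6 23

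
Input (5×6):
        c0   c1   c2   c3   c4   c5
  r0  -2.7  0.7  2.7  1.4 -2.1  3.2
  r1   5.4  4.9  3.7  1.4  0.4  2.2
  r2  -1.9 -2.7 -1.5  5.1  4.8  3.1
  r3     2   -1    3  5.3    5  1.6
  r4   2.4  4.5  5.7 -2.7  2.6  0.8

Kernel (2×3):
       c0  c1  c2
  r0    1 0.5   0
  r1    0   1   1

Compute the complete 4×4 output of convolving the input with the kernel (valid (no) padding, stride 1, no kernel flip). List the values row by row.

Output[0,0]: The receptive field on the input at this output position is [-2.7 0.7 2.7 / 5.4 4.9 3.7]. Elementwise product with the kernel and sum: -2.7·1 + 0.7·0.5 + 4.9·1 + 3.7·1.
Output[0,1]: The receptive field on the input at this output position is [0.7 2.7 1.4 / 4.9 3.7 1.4]. Elementwise product with the kernel and sum: 0.7·1 + 2.7·0.5 + 3.7·1 + 1.4·1.

6.25 7.15 5.2 2.95
3.65 10.35 14.3 9.5
-1.25 4.85 11.35 14.1
11.7 3.5 5.55 11.2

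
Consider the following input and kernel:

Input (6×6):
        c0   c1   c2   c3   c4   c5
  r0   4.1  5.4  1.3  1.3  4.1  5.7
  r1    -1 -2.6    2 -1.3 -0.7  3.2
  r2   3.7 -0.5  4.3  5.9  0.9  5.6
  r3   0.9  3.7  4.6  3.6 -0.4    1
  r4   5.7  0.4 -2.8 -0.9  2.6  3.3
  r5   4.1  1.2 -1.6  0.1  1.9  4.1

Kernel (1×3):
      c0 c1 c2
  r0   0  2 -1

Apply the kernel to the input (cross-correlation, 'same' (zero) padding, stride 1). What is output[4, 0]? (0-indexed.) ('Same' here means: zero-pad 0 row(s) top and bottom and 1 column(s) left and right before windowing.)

11

The receptive field on the zero-padded input at this output position is [0 5.7 0.4]. Elementwise product with the kernel and sum: 5.7·2 + 0.4·-1.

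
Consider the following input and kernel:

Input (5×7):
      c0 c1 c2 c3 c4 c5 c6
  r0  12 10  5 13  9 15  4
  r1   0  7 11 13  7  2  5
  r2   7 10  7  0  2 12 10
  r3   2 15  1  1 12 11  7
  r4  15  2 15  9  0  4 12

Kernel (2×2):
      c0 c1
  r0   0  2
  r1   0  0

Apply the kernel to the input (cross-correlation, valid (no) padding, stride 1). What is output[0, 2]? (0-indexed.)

The receptive field on the input at this output position is [5 13 / 11 13]. Elementwise product with the kernel and sum: 13·2.

26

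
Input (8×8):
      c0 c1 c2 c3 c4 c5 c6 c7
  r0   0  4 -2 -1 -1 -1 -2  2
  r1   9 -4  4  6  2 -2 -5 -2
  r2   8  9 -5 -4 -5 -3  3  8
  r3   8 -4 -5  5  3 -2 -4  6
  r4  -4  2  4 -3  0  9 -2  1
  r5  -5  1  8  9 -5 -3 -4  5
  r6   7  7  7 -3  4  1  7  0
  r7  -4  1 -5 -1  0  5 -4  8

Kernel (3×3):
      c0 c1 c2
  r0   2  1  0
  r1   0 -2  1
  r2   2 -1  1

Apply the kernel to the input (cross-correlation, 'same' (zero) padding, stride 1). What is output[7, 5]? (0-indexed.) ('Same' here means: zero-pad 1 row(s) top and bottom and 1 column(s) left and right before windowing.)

-5

The receptive field on the zero-padded input at this output position is [4 1 7 / 0 5 -4 / 0 0 0]. Elementwise product with the kernel and sum: 4·2 + 1·1 + 5·-2 + -4·1 + 0·2 + 0·-1 + 0·1.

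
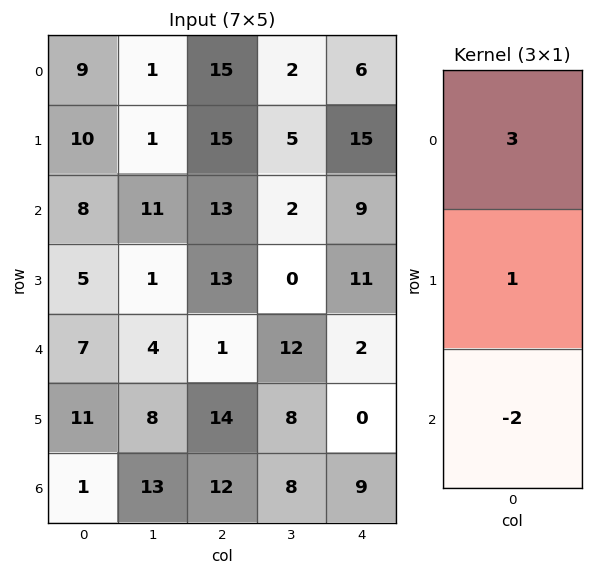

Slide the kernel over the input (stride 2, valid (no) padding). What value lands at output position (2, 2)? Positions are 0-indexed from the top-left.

The receptive field on the input at this output position is [2 / 0 / 9]. Elementwise product with the kernel and sum: 2·3 + 0·1 + 9·-2.

-12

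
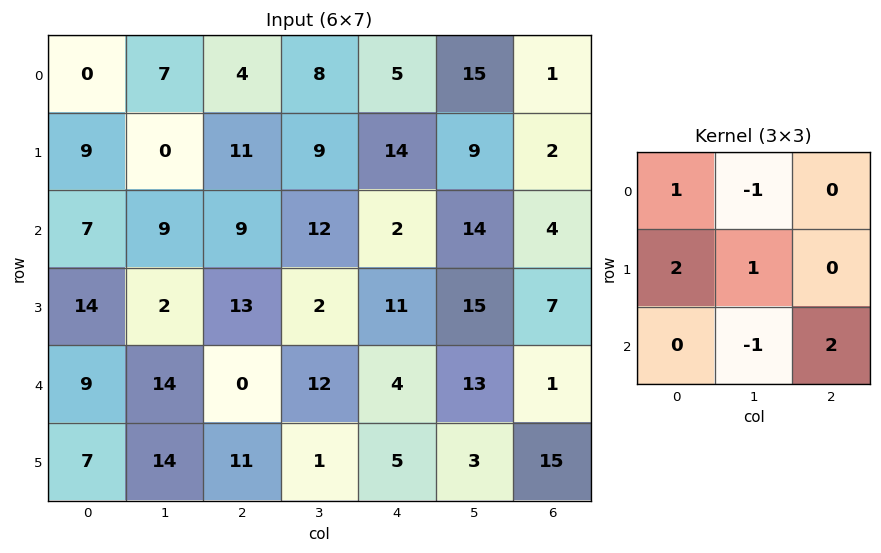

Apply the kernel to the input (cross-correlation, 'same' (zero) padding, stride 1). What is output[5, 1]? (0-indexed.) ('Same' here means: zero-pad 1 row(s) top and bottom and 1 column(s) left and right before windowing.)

23

The receptive field on the zero-padded input at this output position is [9 14 0 / 7 14 11 / 0 0 0]. Elementwise product with the kernel and sum: 9·1 + 14·-1 + 7·2 + 14·1 + 0·-1 + 0·2.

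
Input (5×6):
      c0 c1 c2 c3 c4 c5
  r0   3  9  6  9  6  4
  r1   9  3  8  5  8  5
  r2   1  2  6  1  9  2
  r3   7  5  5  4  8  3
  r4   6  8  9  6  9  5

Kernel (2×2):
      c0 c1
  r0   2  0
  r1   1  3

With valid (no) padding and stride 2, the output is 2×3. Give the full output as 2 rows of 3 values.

24 35 35
24 29 35

Output[0,0]: The receptive field on the input at this output position is [3 9 / 9 3]. Elementwise product with the kernel and sum: 3·2 + 9·1 + 3·3.
Output[0,1]: The receptive field on the input at this output position is [6 9 / 8 5]. Elementwise product with the kernel and sum: 6·2 + 8·1 + 5·3.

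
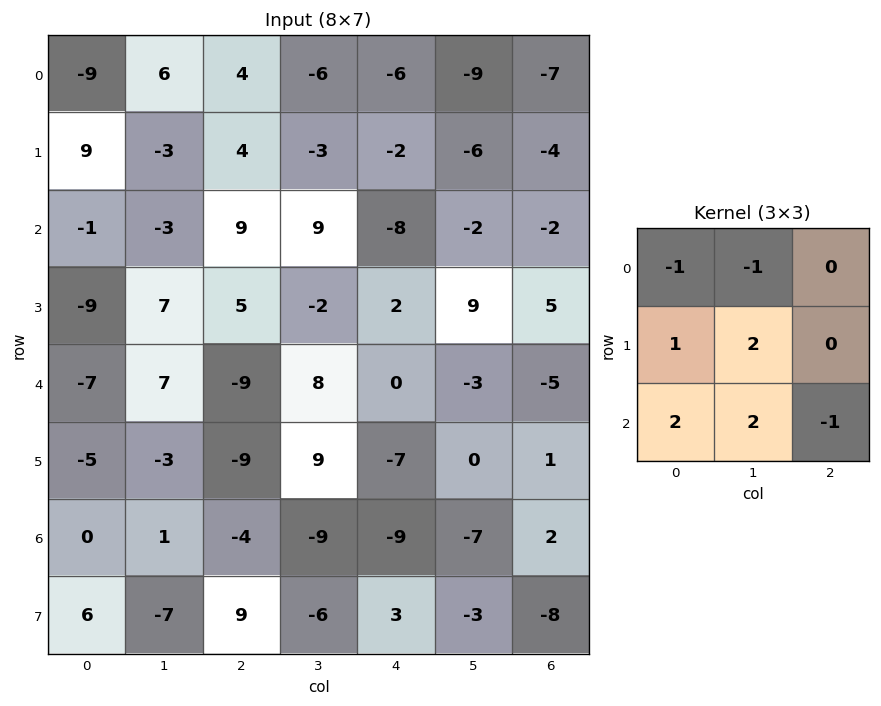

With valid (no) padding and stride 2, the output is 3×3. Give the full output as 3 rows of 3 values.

Output[0,0]: The receptive field on the input at this output position is [-9 6 4 / 9 -3 4 / -1 -3 9]. Elementwise product with the kernel and sum: -9·-1 + 6·-1 + 9·1 + -3·2 + -1·2 + -3·2 + 9·-1.
Output[0,1]: The receptive field on the input at this output position is [4 -6 -6 / 4 -3 -2 / 9 9 -8]. Elementwise product with the kernel and sum: 4·-1 + -6·-1 + 4·1 + -3·2 + 9·2 + 9·2 + -8·-1.

-11 44 -17
18 -19 29
-5 -7 -38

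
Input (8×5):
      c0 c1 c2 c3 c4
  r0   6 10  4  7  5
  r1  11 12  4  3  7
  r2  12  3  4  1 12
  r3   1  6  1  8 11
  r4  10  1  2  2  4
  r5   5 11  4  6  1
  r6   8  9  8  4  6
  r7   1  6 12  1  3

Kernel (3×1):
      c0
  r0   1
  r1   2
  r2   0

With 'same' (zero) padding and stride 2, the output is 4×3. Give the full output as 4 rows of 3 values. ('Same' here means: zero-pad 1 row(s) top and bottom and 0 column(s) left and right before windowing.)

12 8 10
35 12 31
21 5 19
21 20 13

Output[0,0]: The receptive field on the zero-padded input at this output position is [0 / 6 / 11]. Elementwise product with the kernel and sum: 0·1 + 6·2.
Output[0,1]: The receptive field on the zero-padded input at this output position is [0 / 4 / 4]. Elementwise product with the kernel and sum: 0·1 + 4·2.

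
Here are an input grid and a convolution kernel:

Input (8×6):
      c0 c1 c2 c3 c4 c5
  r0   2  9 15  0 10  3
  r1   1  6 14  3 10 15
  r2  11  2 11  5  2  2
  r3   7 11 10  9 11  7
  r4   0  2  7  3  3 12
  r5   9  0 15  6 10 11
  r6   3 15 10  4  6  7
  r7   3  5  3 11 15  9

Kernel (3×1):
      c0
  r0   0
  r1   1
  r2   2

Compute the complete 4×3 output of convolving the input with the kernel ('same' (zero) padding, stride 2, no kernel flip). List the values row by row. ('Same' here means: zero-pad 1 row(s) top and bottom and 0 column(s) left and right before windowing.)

4 43 30
25 31 24
18 37 23
9 16 36

Output[0,0]: The receptive field on the zero-padded input at this output position is [0 / 2 / 1]. Elementwise product with the kernel and sum: 2·1 + 1·2.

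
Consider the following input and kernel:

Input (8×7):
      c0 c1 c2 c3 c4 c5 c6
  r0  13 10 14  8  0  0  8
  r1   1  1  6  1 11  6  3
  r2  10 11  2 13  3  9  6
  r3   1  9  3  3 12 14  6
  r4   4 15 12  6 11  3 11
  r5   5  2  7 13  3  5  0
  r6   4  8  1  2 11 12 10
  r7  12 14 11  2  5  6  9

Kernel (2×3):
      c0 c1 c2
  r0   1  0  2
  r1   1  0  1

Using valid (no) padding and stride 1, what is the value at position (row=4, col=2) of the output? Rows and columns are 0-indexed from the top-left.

44

The receptive field on the input at this output position is [12 6 11 / 7 13 3]. Elementwise product with the kernel and sum: 12·1 + 11·2 + 7·1 + 3·1.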